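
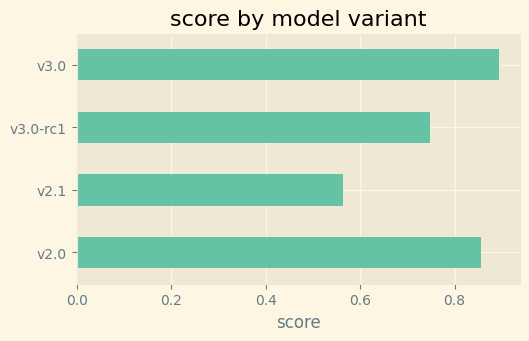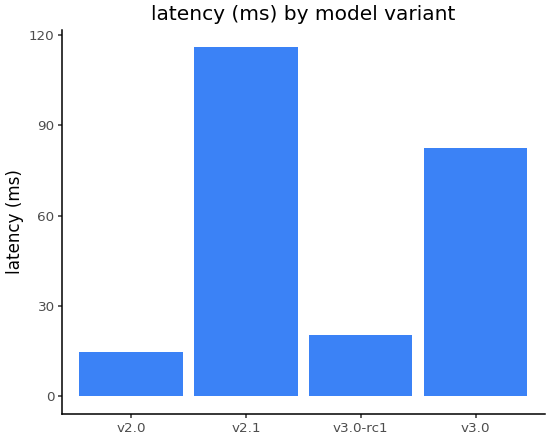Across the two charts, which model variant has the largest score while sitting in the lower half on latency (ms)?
v2.0

Chart 2 median latency (ms) ≈ 60; below-median model variants: v2.0, v3.0-rc1. Among those, v2.0 has the highest score (≈ 0.9).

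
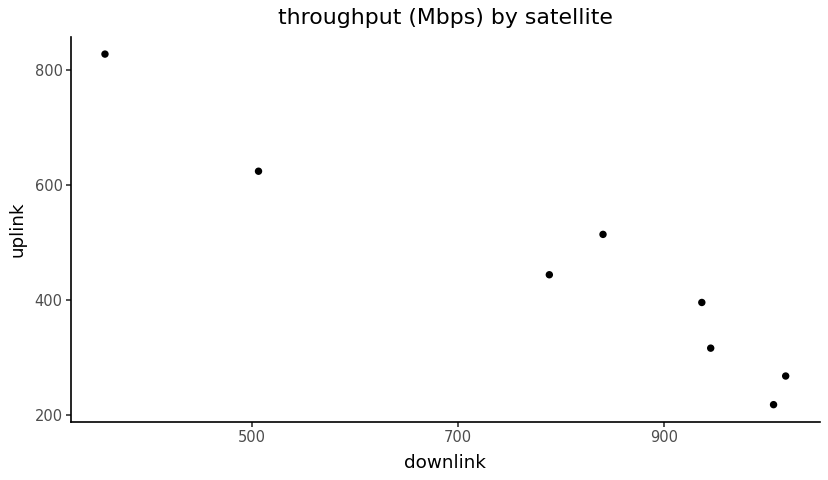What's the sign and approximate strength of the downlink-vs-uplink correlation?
Points are negatively correlated; strong (|r| ≈ 1.0).

negative, strong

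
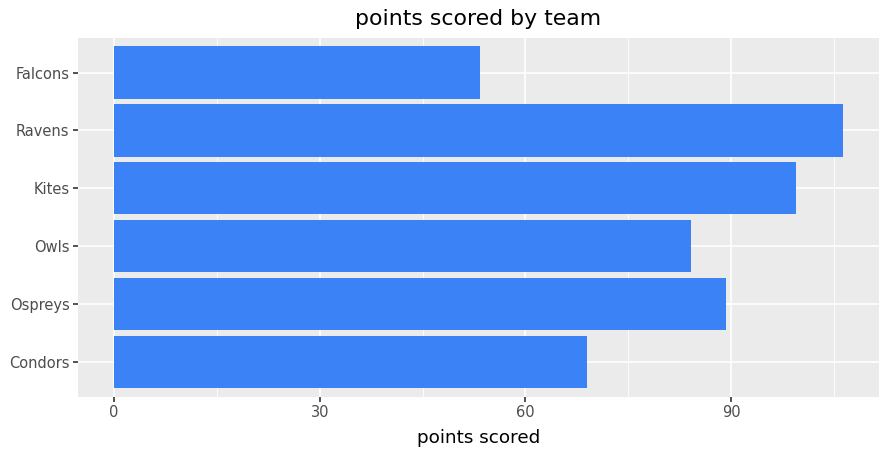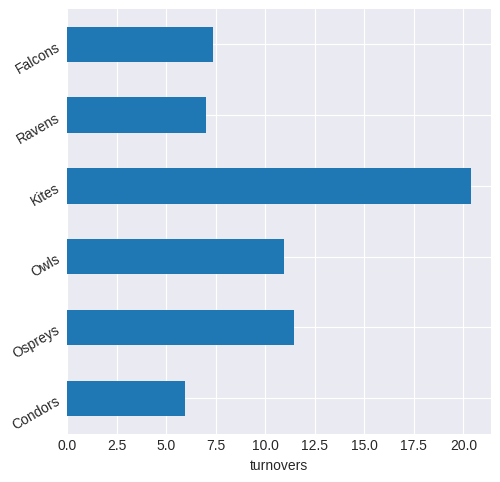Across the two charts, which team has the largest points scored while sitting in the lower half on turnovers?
Chart 2 median turnovers ≈ 10; below-median teams: Condors, Ravens, Falcons. Among those, Ravens has the highest points scored (≈ 110).

Ravens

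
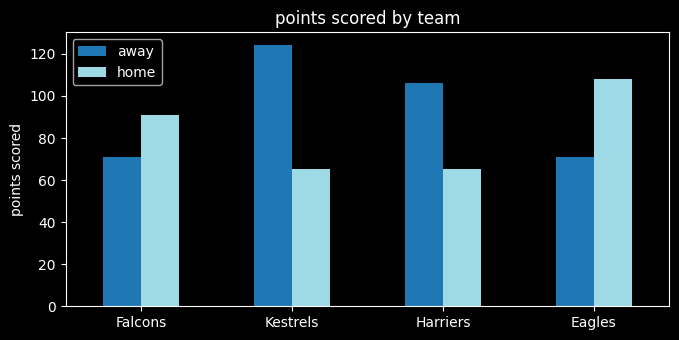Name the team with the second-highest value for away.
Top 3 for away: Kestrels ≈ 120, Harriers ≈ 100, Eagles ≈ 80.

Harriers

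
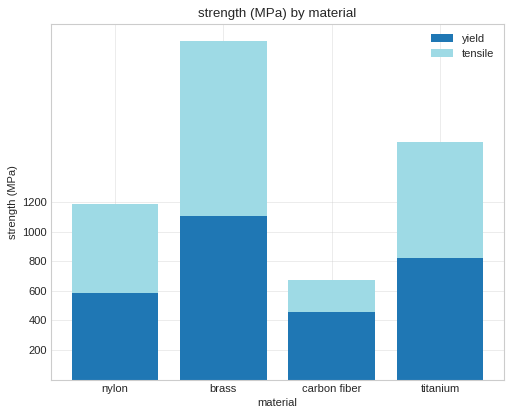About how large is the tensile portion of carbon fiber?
≈ 200

tensile top ≈ 600, bottom ≈ 400; segment ≈ 200.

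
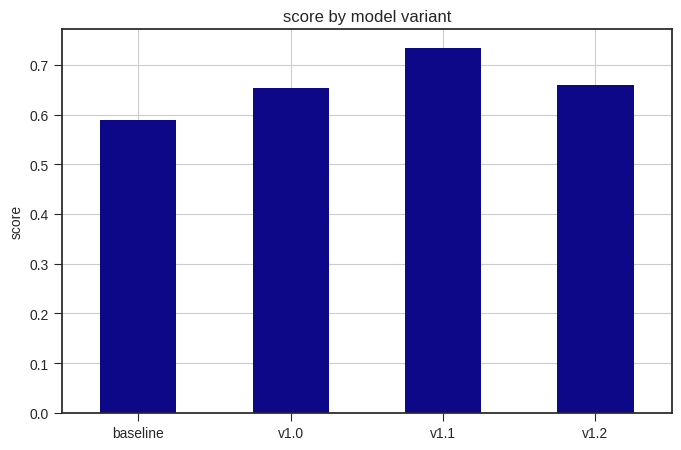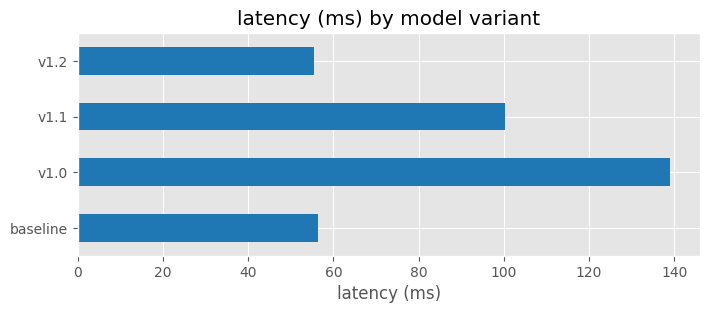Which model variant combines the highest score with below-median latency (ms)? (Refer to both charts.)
Chart 2 median latency (ms) ≈ 80; below-median model variants: baseline, v1.2. Among those, v1.2 has the highest score (≈ 0.7).

v1.2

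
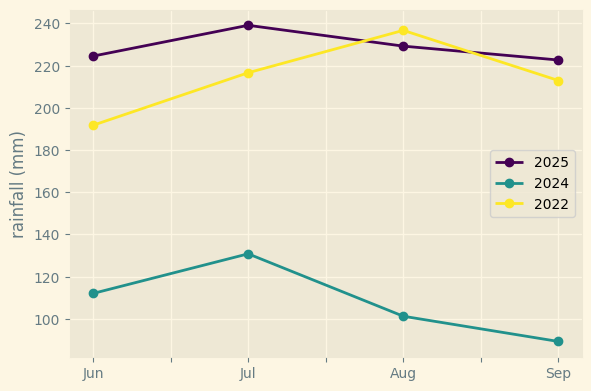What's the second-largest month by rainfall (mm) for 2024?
Jun

Top 3 for 2024: Jul ≈ 140, Jun ≈ 120, Aug ≈ 100.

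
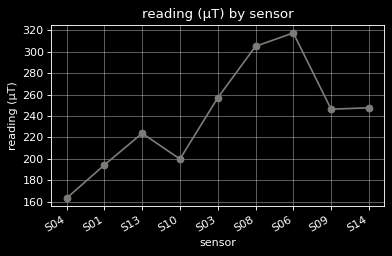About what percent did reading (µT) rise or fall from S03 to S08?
S03 ≈ 260, S08 ≈ 300; (300 − 260) / 260 ≈ +15.4%.

≈ +15.4%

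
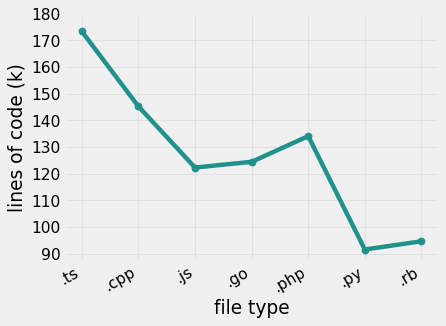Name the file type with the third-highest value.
Top 4: .ts ≈ 170, .cpp ≈ 150, .php ≈ 130, .go ≈ 120.

.php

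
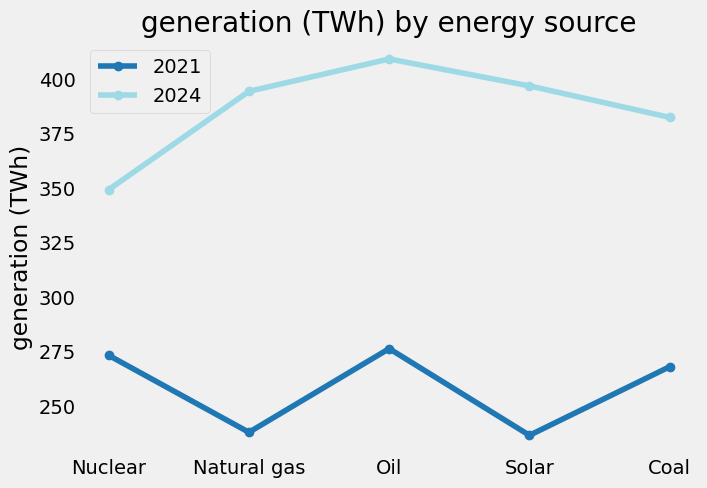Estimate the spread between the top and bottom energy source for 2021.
≈ 40

Max Oil ≈ 280, min Solar ≈ 240; range ≈ 40.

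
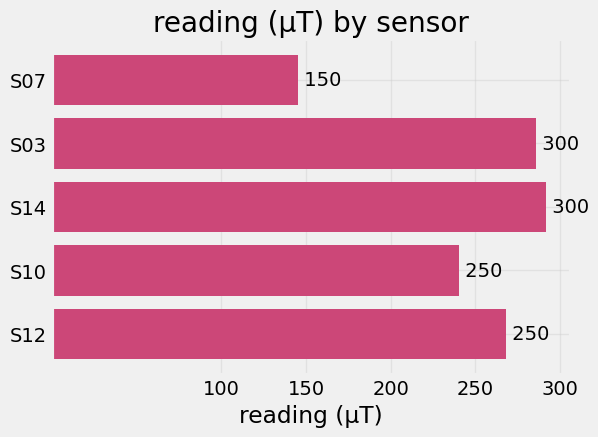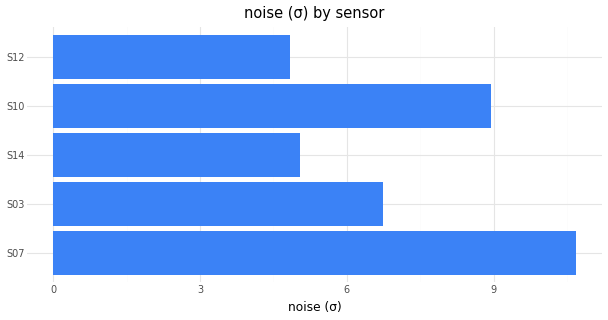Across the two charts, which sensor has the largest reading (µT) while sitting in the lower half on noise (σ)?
Chart 2 median noise (σ) ≈ 7; below-median sensors: S14, S12. Among those, S14 has the highest reading (µT) (≈ 300).

S14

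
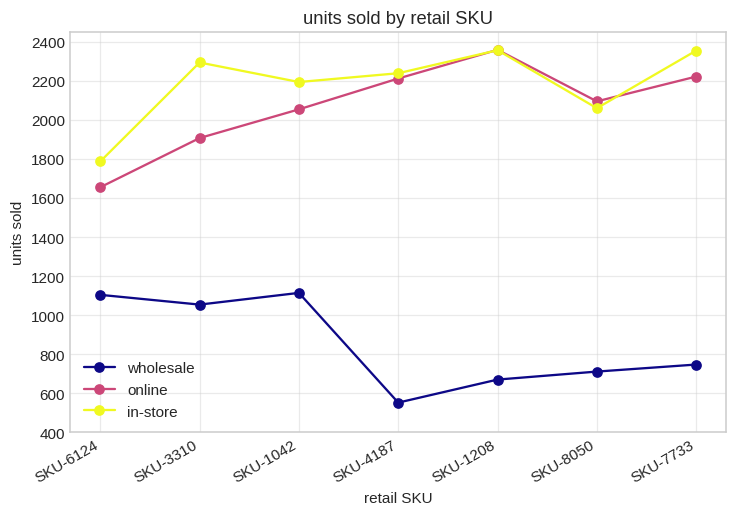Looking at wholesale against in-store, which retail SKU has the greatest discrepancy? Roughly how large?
SKU-1208: wholesale ≈ 600, in-store ≈ 2400 → gap ≈ 1800. Next-largest (SKU-4187) is only ≈ 1600.

SKU-1208, ≈ 1800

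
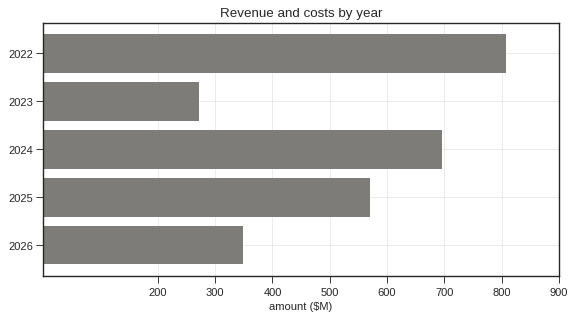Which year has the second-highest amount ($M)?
2024

Top 3: 2022 ≈ 800, 2024 ≈ 700, 2025 ≈ 600.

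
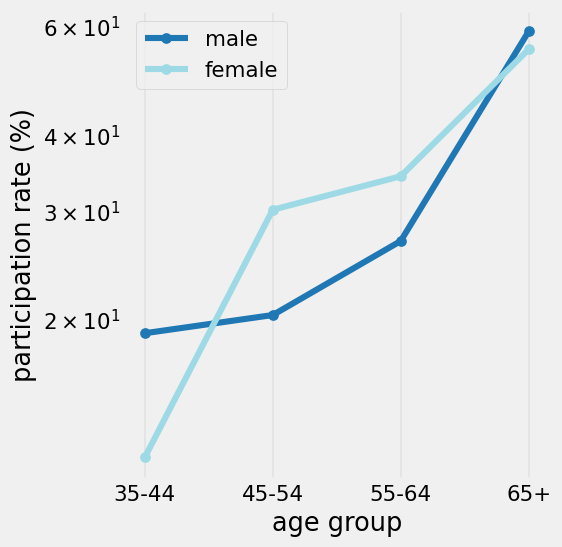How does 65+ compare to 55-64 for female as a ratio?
65+ ≈ 55, 55-64 ≈ 35; 55/35 ≈ 1.57.

≈ 1.57×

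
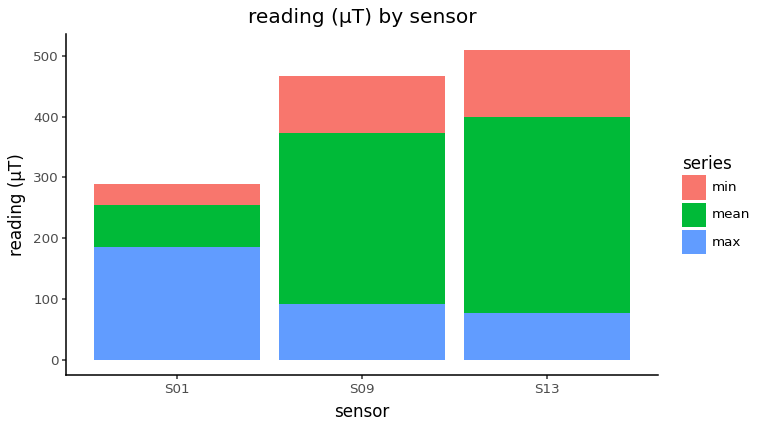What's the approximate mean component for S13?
mean top ≈ 400, bottom ≈ 100; segment ≈ 300.

≈ 300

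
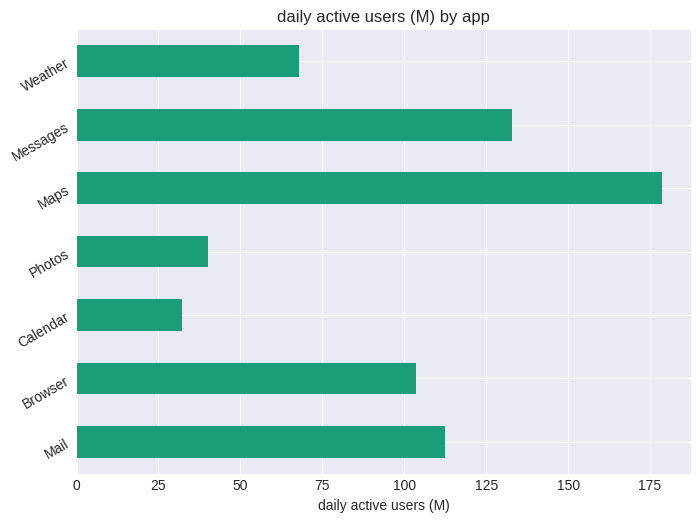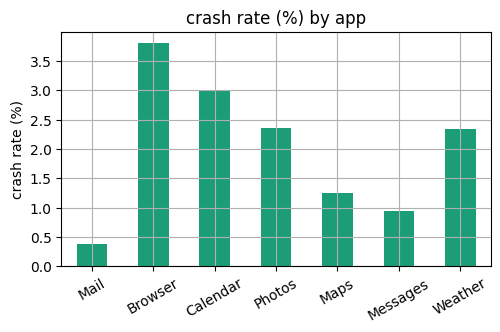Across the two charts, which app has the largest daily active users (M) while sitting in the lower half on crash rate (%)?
Chart 2 median crash rate (%) ≈ 2.5; below-median apps: Mail, Maps, Messages. Among those, Maps has the highest daily active users (M) (≈ 180).

Maps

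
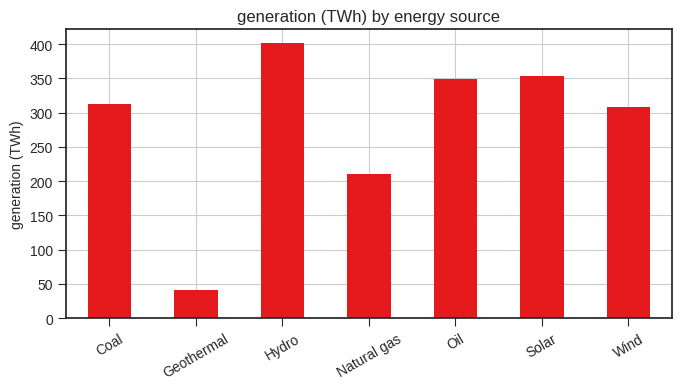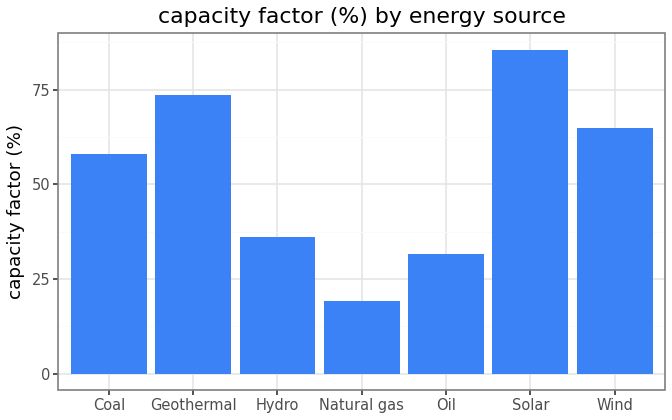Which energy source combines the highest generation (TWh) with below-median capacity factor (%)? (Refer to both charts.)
Hydro

Chart 2 median capacity factor (%) ≈ 60; below-median energy sources: Hydro, Natural gas, Oil. Among those, Hydro has the highest generation (TWh) (≈ 400).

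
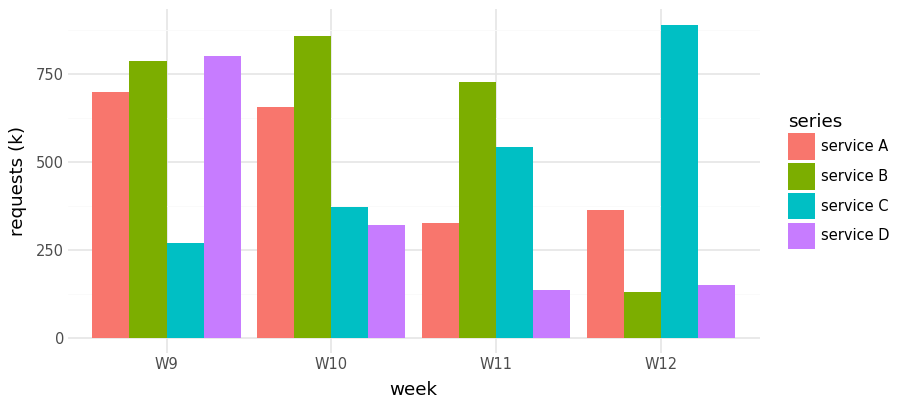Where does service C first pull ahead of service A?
W10: service C ≈ 400 vs service A ≈ 700 (not yet); W11: service C ≈ 500 vs service A ≈ 300 (first crossover).

W11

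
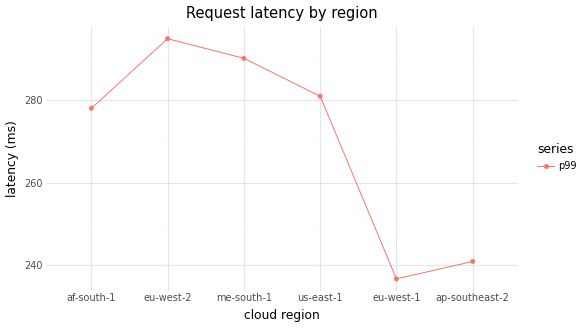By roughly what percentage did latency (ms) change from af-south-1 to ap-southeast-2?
≈ -14.3%

af-south-1 ≈ 280, ap-southeast-2 ≈ 240; (240 − 280) / 280 ≈ -14.3%.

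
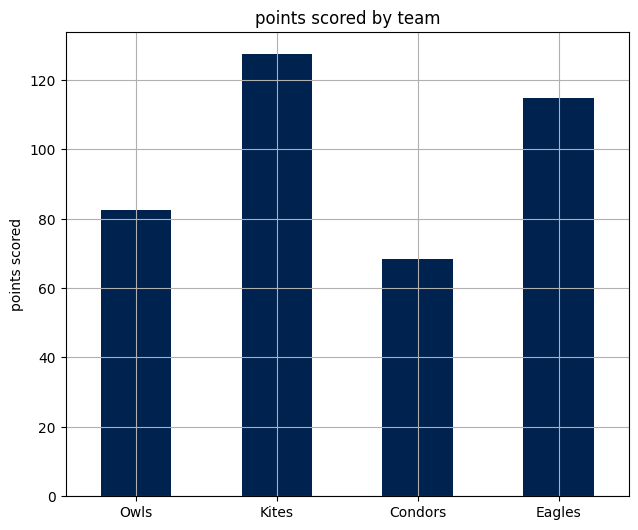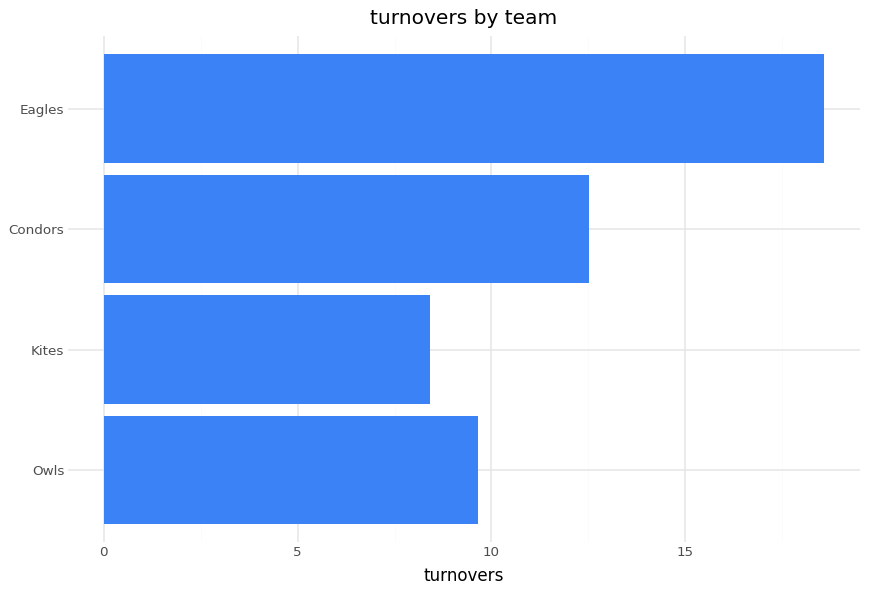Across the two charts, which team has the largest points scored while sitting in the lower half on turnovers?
Chart 2 median turnovers ≈ 12; below-median teams: Owls, Kites. Among those, Kites has the highest points scored (≈ 120).

Kites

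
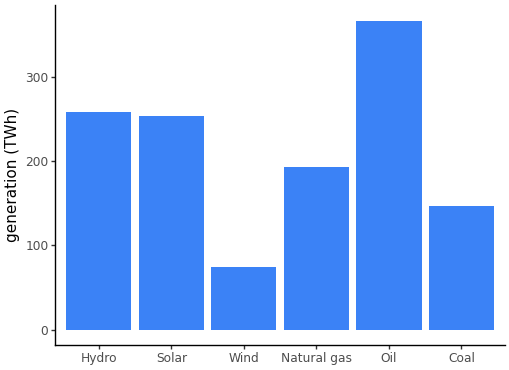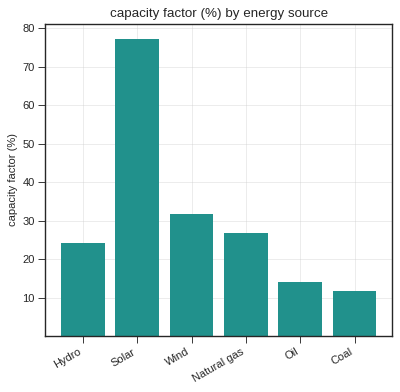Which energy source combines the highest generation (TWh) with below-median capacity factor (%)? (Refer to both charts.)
Oil

Chart 2 median capacity factor (%) ≈ 30; below-median energy sources: Hydro, Oil, Coal. Among those, Oil has the highest generation (TWh) (≈ 350).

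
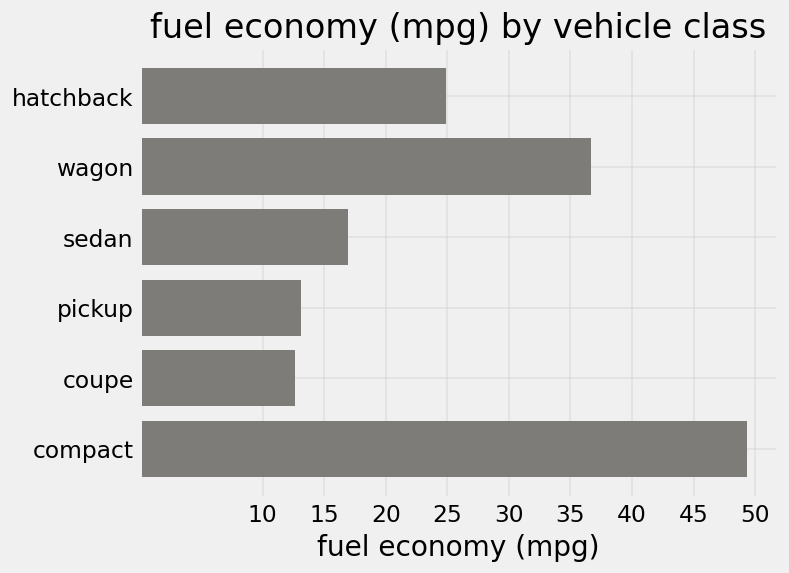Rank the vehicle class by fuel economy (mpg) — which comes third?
Top 4: compact ≈ 50, wagon ≈ 35, hatchback ≈ 25, sedan ≈ 15.

hatchback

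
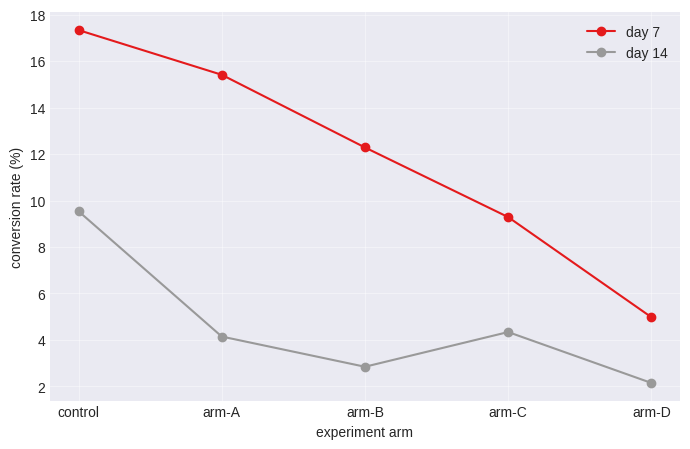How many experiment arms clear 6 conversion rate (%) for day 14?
1

Above 6: control.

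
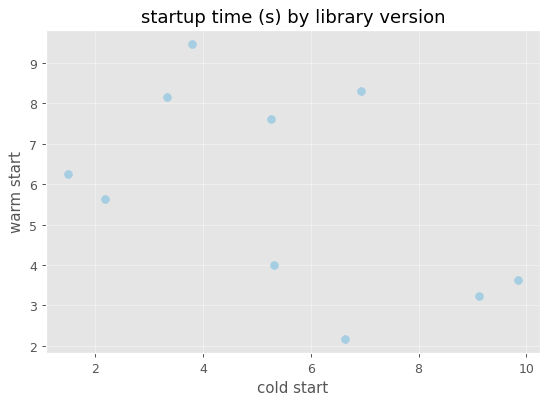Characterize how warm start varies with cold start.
negative, moderate

Points are negatively correlated; moderate (|r| ≈ 0.5).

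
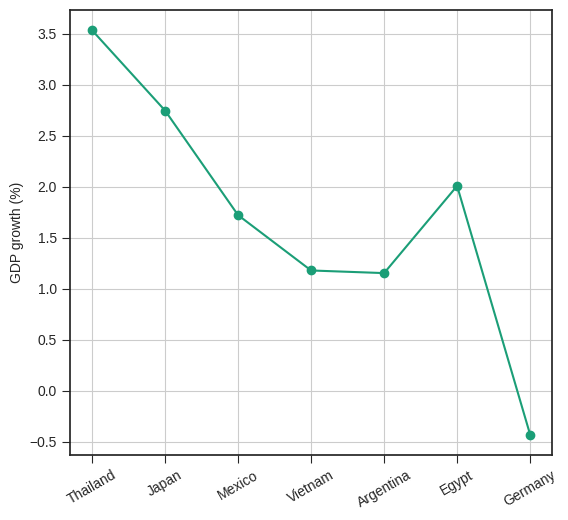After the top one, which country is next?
Top 3: Thailand ≈ 3.5, Japan ≈ 2.5, Egypt ≈ 2.0.

Japan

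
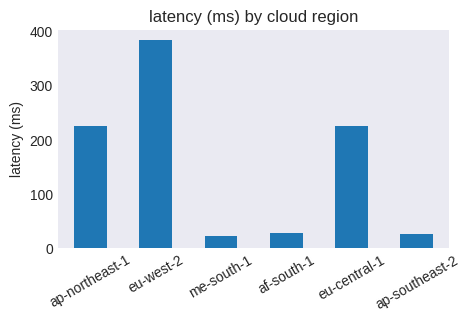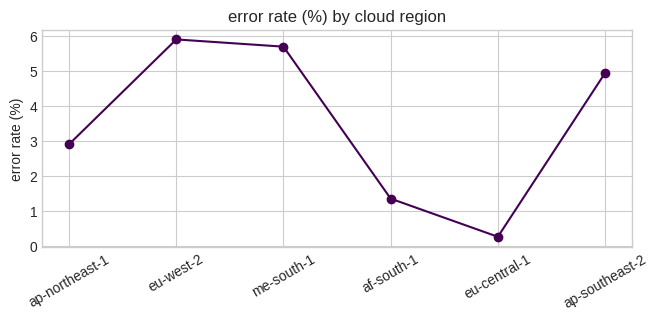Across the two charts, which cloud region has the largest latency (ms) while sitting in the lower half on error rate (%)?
eu-central-1

Chart 2 median error rate (%) ≈ 4; below-median cloud regions: ap-northeast-1, af-south-1, eu-central-1. Among those, eu-central-1 has the highest latency (ms) (≈ 250).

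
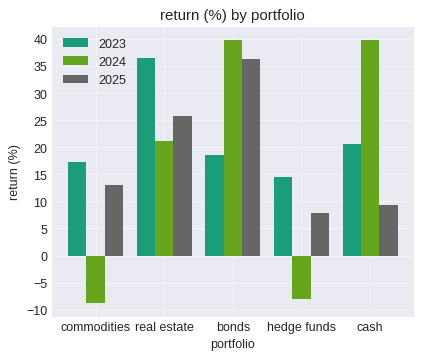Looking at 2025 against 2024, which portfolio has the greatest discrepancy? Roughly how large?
cash: 2025 ≈ 10, 2024 ≈ 40 → gap ≈ 30. Next-largest (commodities) is only ≈ 25.

cash, ≈ 30 %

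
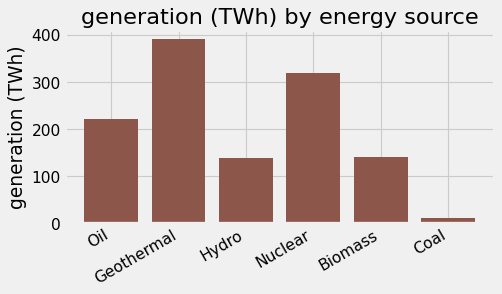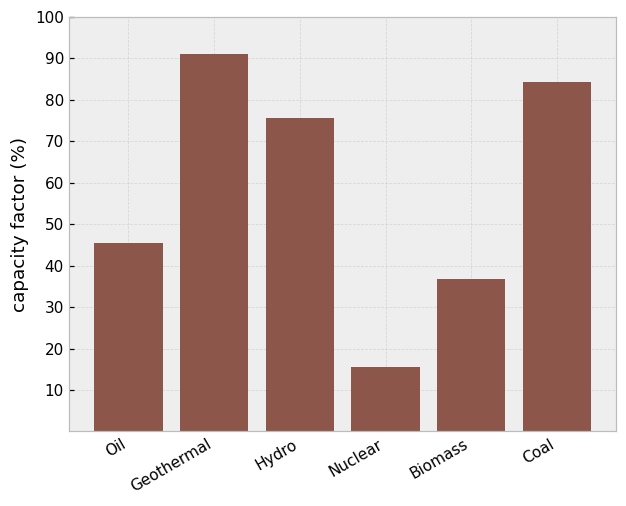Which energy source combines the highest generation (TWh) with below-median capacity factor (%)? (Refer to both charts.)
Nuclear

Chart 2 median capacity factor (%) ≈ 60; below-median energy sources: Oil, Nuclear, Biomass. Among those, Nuclear has the highest generation (TWh) (≈ 300).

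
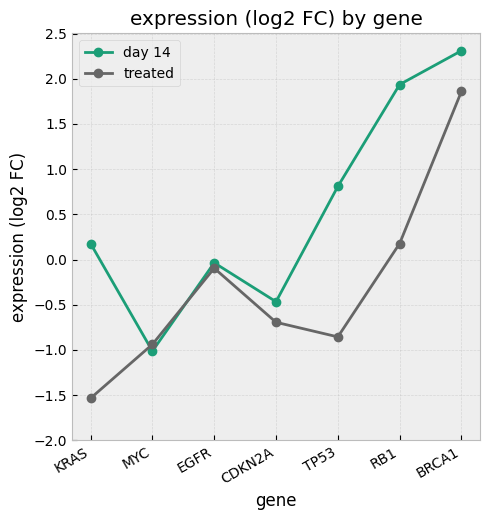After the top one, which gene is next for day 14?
Top 3 for day 14: BRCA1 ≈ 2.5, RB1 ≈ 2.0, TP53 ≈ 1.0.

RB1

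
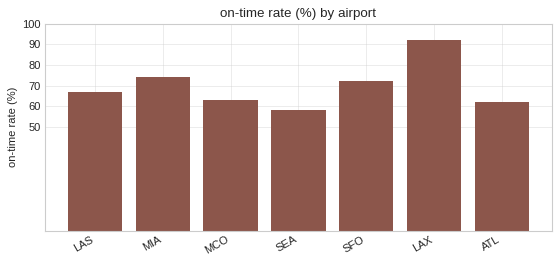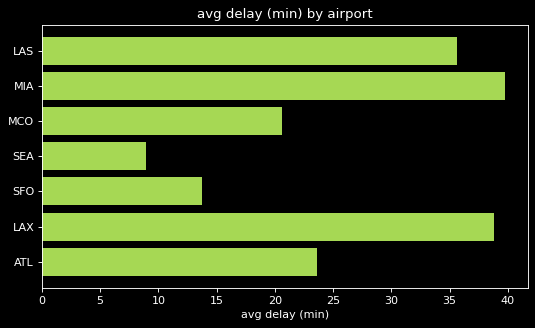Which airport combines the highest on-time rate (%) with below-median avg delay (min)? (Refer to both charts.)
SFO

Chart 2 median avg delay (min) ≈ 25; below-median airports: MCO, SEA, SFO. Among those, SFO has the highest on-time rate (%) (≈ 70).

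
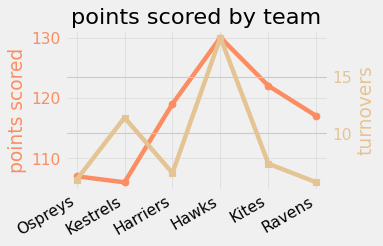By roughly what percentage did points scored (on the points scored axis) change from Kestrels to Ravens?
≈ +9.4%

Kestrels ≈ 106, Ravens ≈ 116; (116 − 106) / 106 ≈ +9.4%.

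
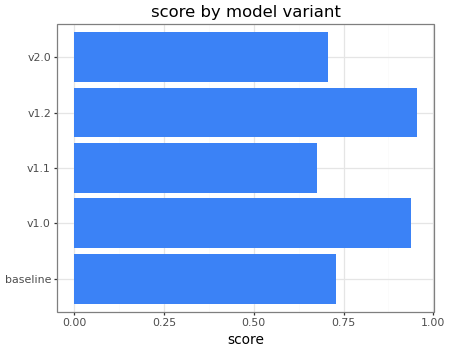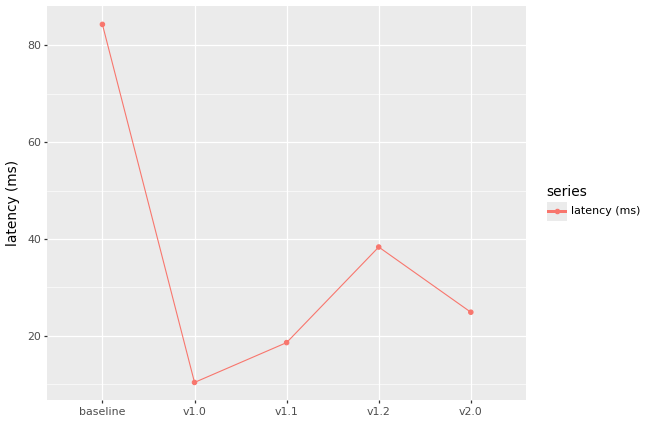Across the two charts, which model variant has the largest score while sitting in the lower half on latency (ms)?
Chart 2 median latency (ms) ≈ 20; below-median model variants: v1.0, v1.1. Among those, v1.0 has the highest score (≈ 0.9).

v1.0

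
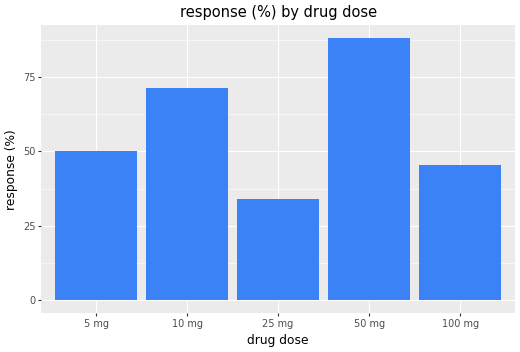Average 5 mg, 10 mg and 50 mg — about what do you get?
≈ 70

(50 + 70 + 90) / 3 ≈ 70.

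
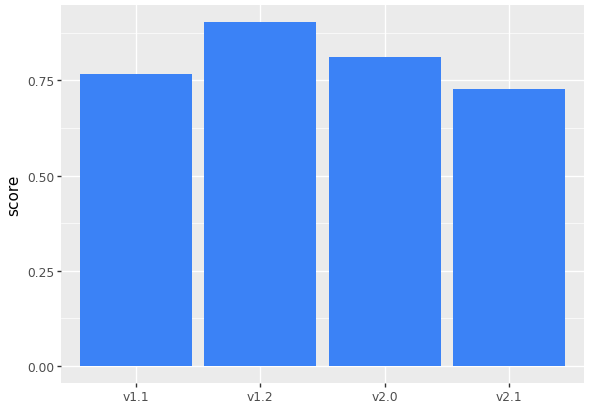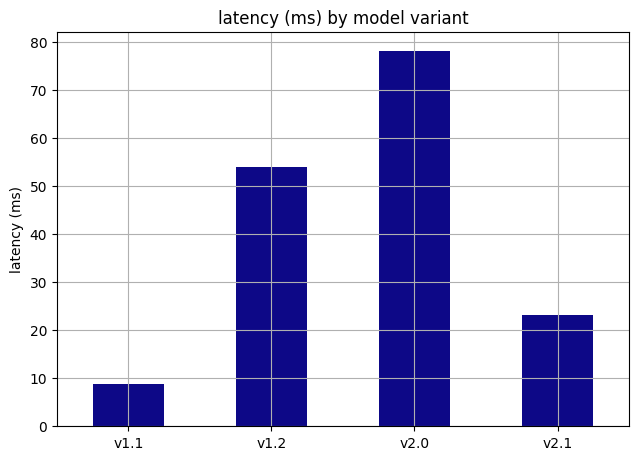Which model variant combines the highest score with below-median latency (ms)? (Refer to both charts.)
Chart 2 median latency (ms) ≈ 40; below-median model variants: v1.1, v2.1. Among those, v1.1 has the highest score (≈ 0.8).

v1.1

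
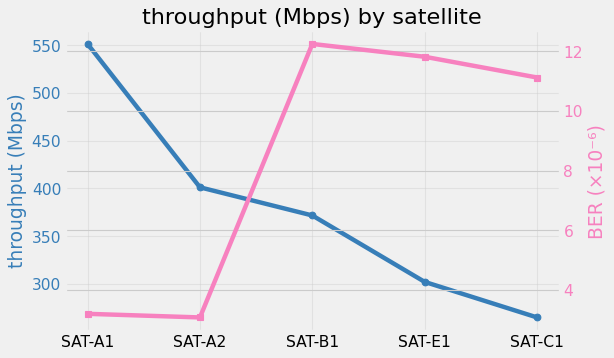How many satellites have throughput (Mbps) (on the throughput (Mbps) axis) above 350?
Above 350: SAT-A1, SAT-A2, SAT-B1.

3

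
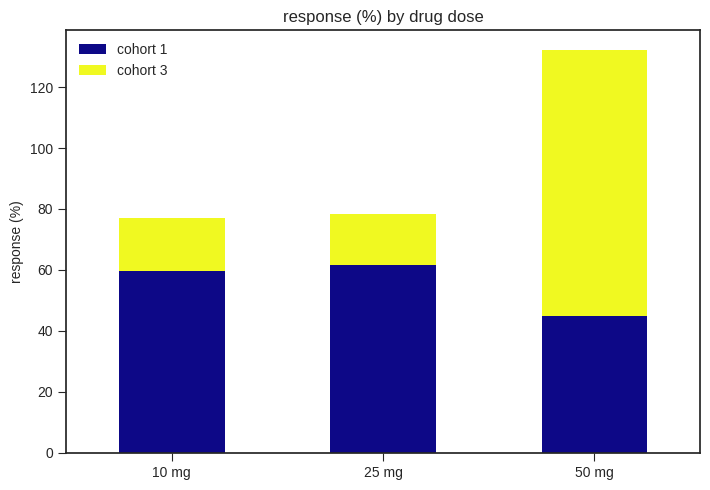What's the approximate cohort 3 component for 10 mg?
≈ 20

cohort 3 top ≈ 80, bottom ≈ 60; segment ≈ 20.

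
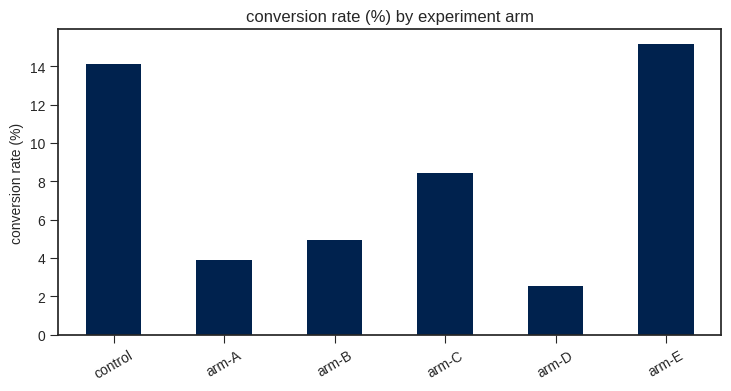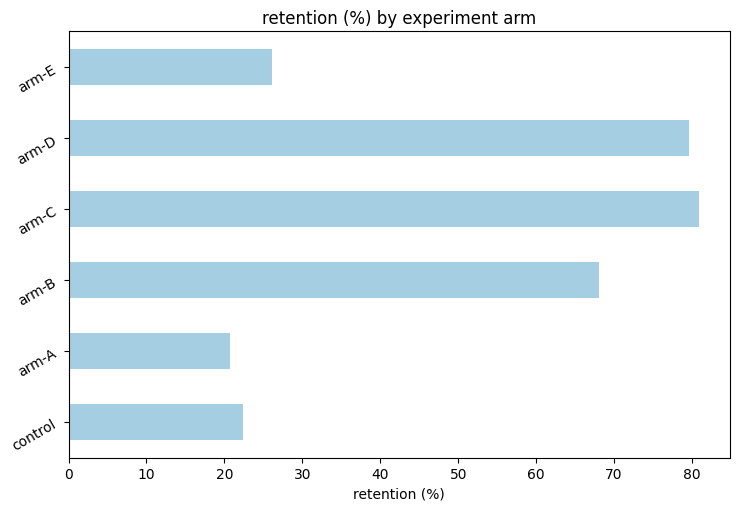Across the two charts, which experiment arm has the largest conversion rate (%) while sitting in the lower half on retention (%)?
Chart 2 median retention (%) ≈ 50; below-median experiment arms: control, arm-A, arm-E. Among those, arm-E has the highest conversion rate (%) (≈ 16).

arm-E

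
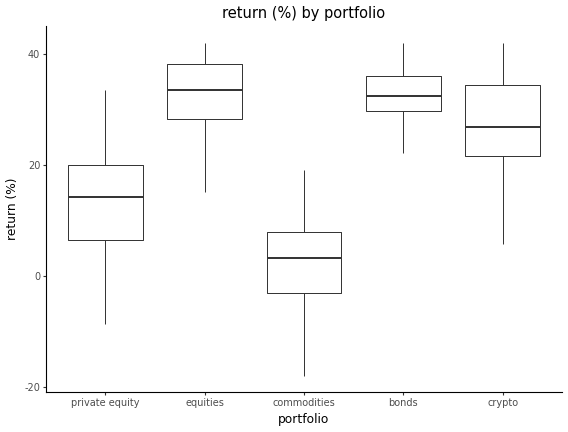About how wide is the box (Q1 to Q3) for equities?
Q3 ≈ 40, Q1 ≈ 30; IQR ≈ 10.

≈ 10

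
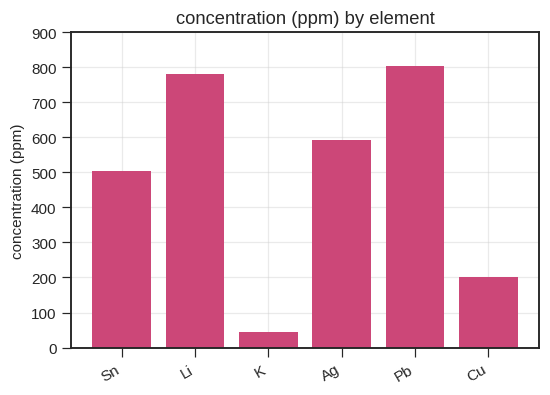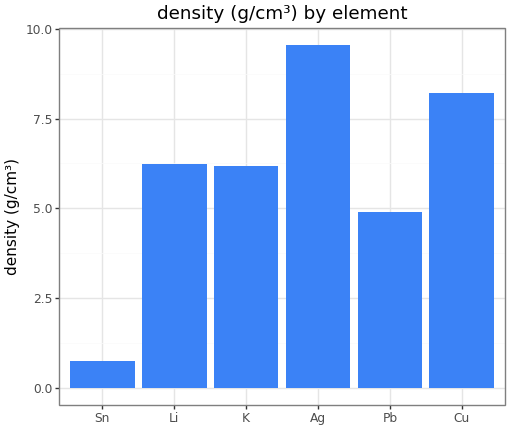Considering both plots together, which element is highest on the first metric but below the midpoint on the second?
Pb

Chart 2 median density (g/cm³) ≈ 6; below-median elements: Sn, K, Pb. Among those, Pb has the highest concentration (ppm) (≈ 800).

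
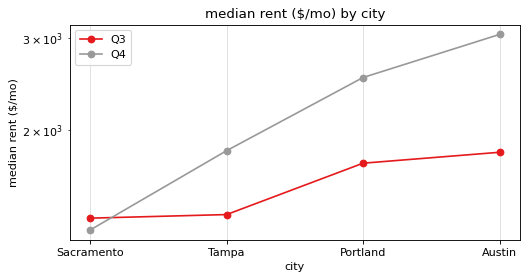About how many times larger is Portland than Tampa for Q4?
Portland ≈ 2600, Tampa ≈ 1800; 2600/1800 ≈ 1.44.

≈ 1.44×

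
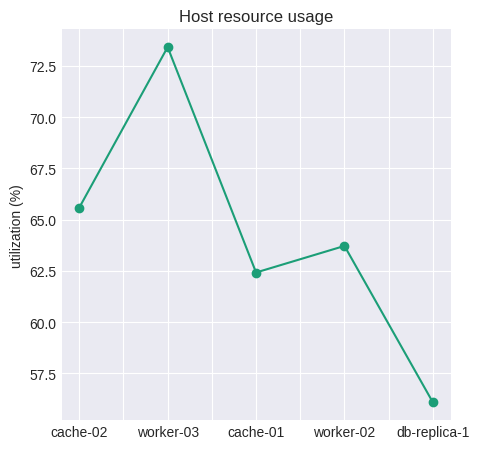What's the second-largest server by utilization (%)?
cache-02

Top 3: worker-03 ≈ 74, cache-02 ≈ 66, worker-02 ≈ 64.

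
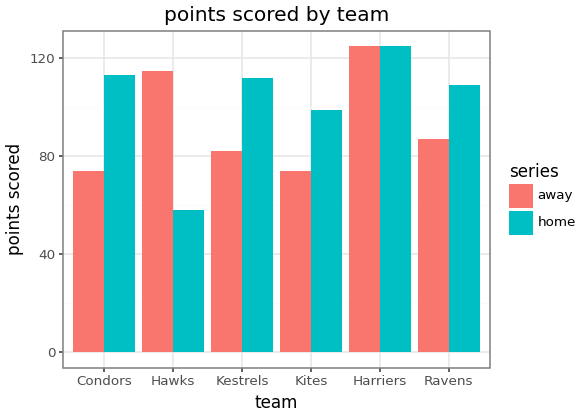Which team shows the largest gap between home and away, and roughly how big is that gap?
Hawks: home ≈ 60, away ≈ 120 → gap ≈ 60. Next-largest (Condors) is only ≈ 40.

Hawks, ≈ 60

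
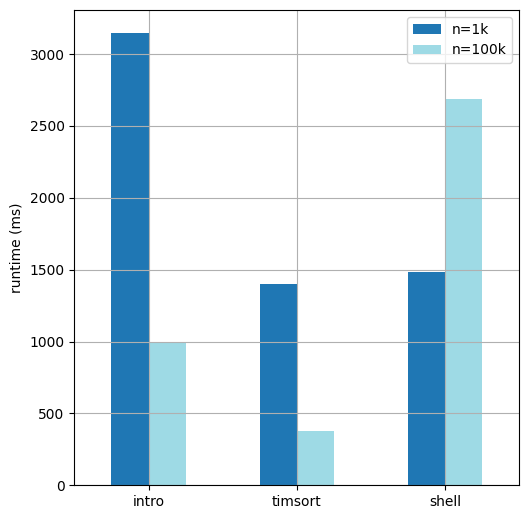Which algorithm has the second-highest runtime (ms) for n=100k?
intro

Top 3 for n=100k: shell ≈ 2500, intro ≈ 1000, timsort ≈ 500.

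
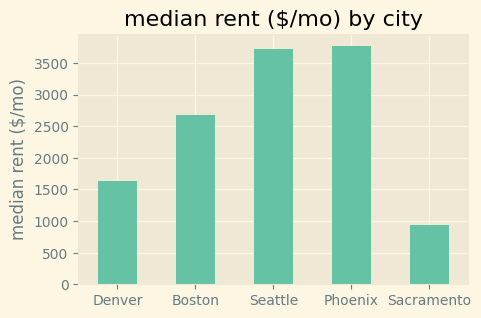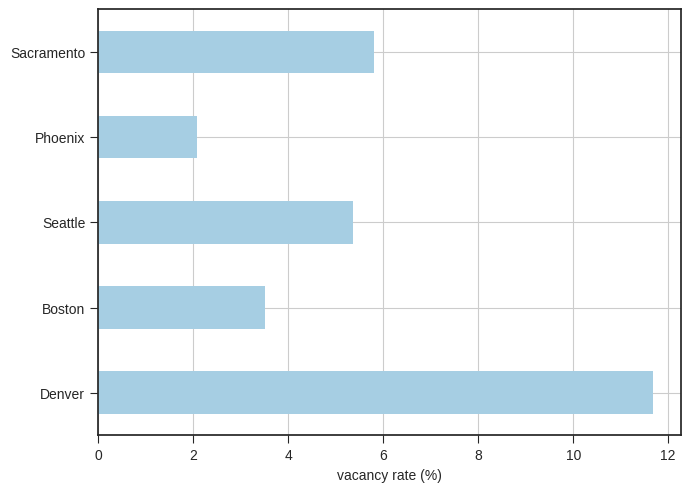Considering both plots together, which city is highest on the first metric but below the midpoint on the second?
Phoenix

Chart 2 median vacancy rate (%) ≈ 6; below-median cities: Boston, Phoenix. Among those, Phoenix has the highest median rent ($/mo) (≈ 4000).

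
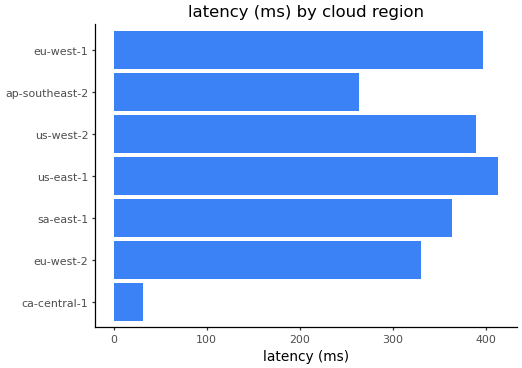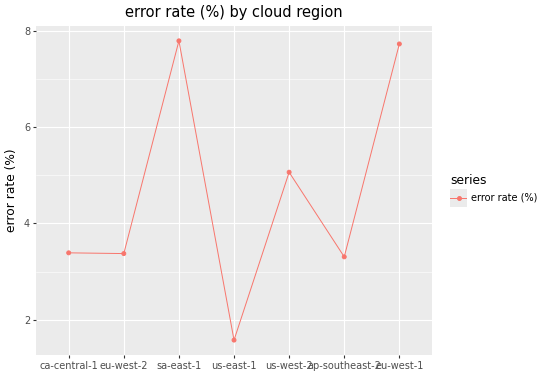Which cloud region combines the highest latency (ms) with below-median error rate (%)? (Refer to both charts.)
Chart 2 median error rate (%) ≈ 3; below-median cloud regions: eu-west-2, us-east-1, ap-southeast-2. Among those, us-east-1 has the highest latency (ms) (≈ 400).

us-east-1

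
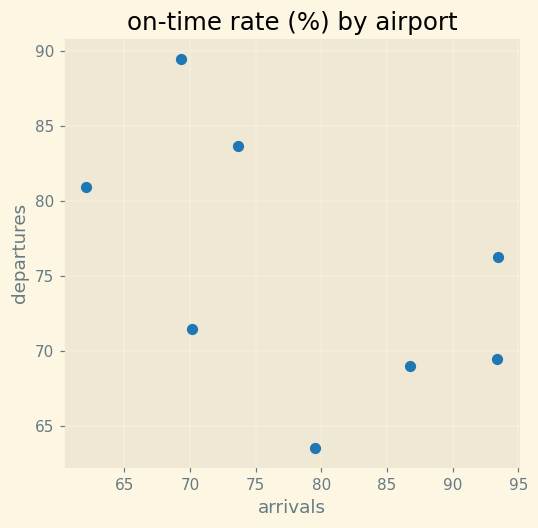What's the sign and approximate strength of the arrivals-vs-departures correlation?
negative, moderate

Points are negatively correlated; moderate (|r| ≈ 0.5).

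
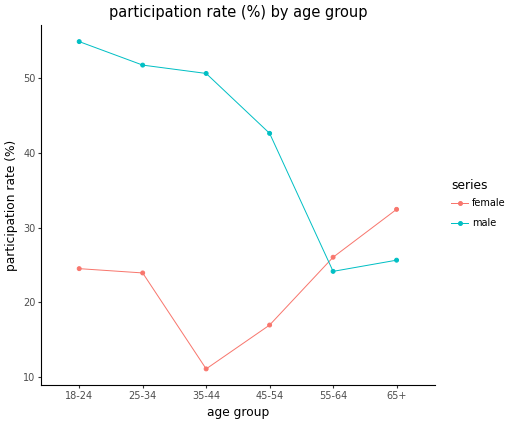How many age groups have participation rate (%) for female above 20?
Above 20: 18-24, 25-34, 55-64, 65+.

4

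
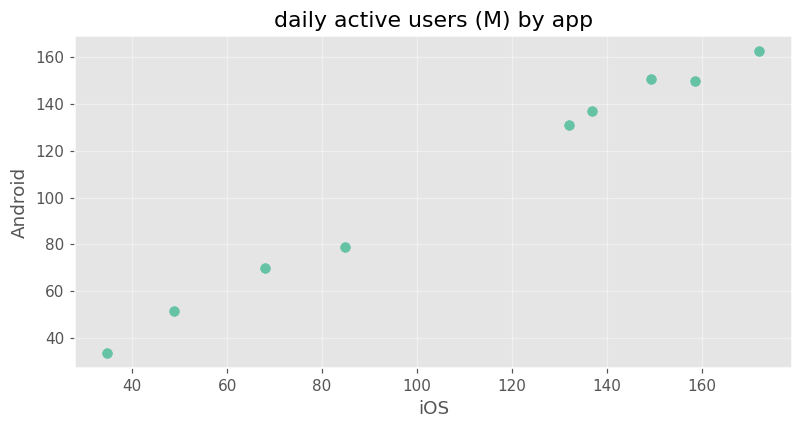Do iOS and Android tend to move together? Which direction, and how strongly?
positive, strong

Points are positively correlated; strong (|r| ≈ 1.0).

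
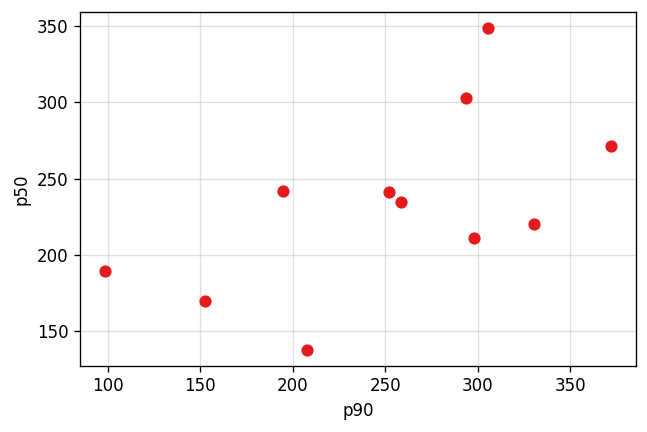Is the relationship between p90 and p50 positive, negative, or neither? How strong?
positive, moderate

Points are positively correlated; moderate (|r| ≈ 0.6).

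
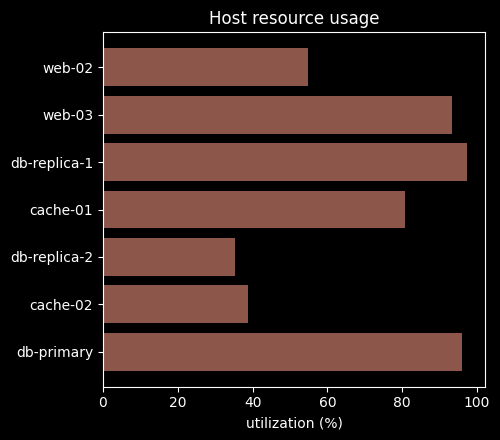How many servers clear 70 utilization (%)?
Above 70: web-03, db-replica-1, cache-01, db-primary.

4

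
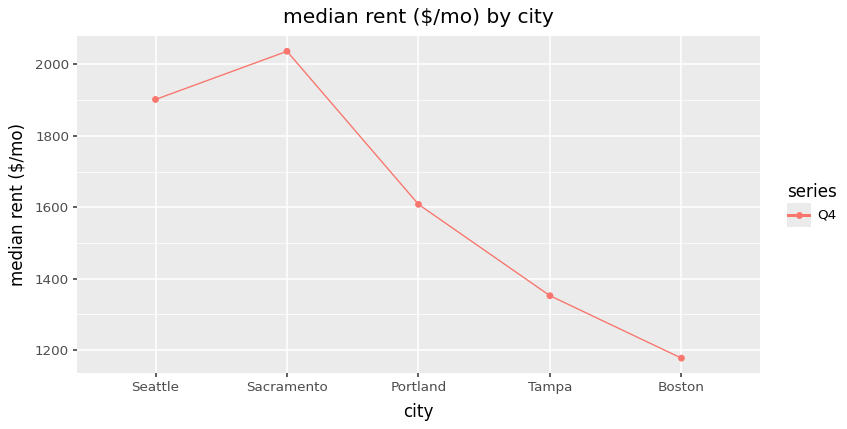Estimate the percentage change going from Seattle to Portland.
≈ -15.8%

Seattle ≈ 1900, Portland ≈ 1600; (1600 − 1900) / 1900 ≈ -15.8%.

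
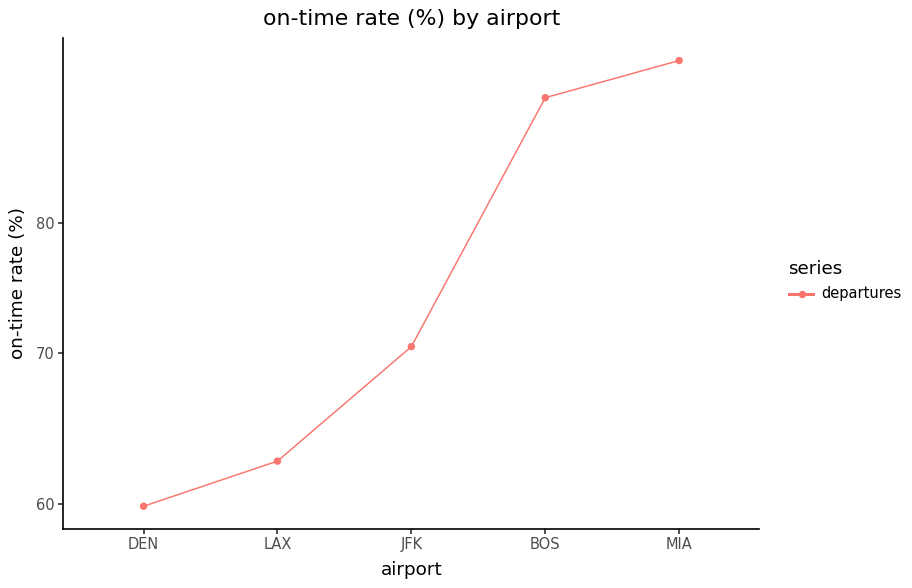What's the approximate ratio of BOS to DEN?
≈ 1.5×

BOS ≈ 90, DEN ≈ 60; 90/60 ≈ 1.5.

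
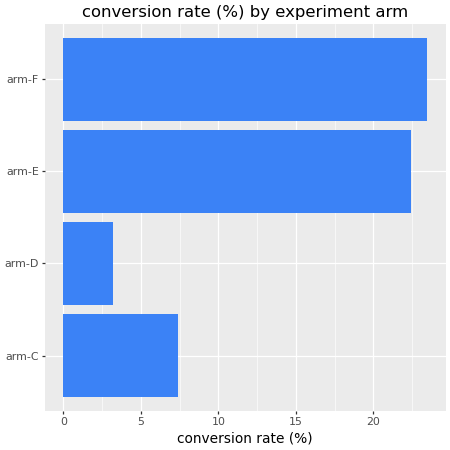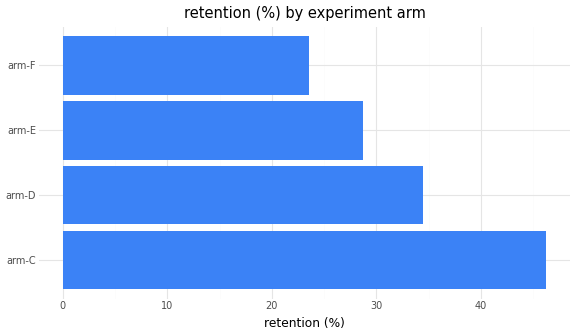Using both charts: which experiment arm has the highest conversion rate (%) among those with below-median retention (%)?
Chart 2 median retention (%) ≈ 30; below-median experiment arms: arm-E, arm-F. Among those, arm-F has the highest conversion rate (%) (≈ 25).

arm-F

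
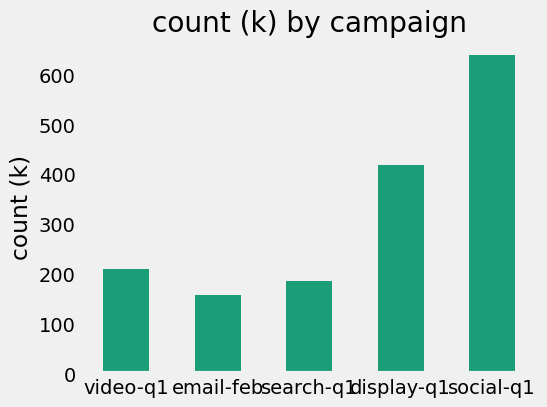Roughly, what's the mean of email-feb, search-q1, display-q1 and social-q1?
≈ 350

(200 + 200 + 400 + 600) / 4 ≈ 350.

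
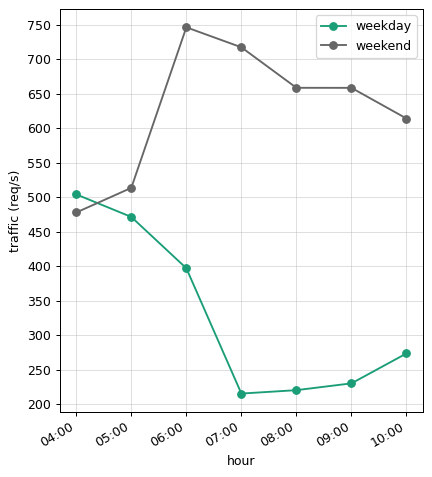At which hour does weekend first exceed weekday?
05:00

04:00: weekend ≈ 500 vs weekday ≈ 500 (not yet); 05:00: weekend ≈ 500 vs weekday ≈ 450 (first crossover).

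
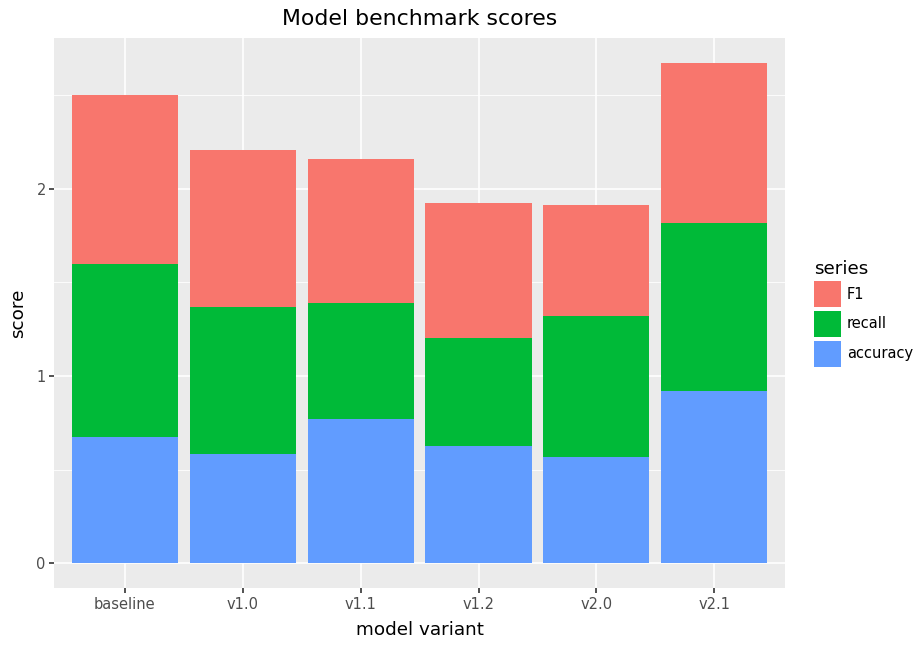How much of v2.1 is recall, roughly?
≈ 1.0

recall top ≈ 2.0, bottom ≈ 1.0; segment ≈ 1.0.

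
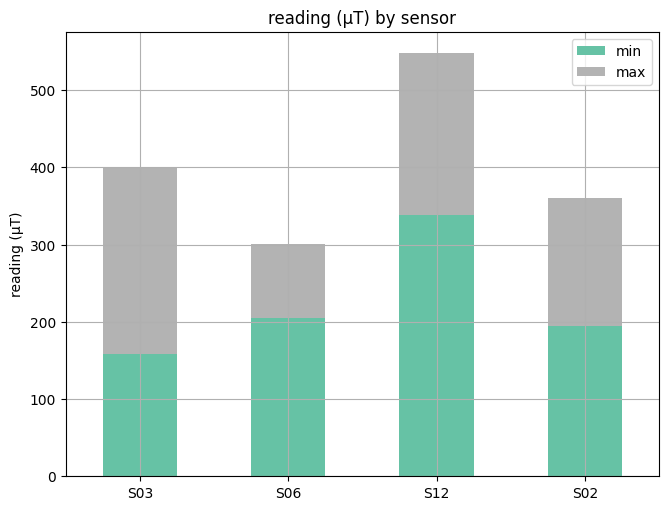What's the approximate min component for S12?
min top ≈ 350, bottom ≈ 0; segment ≈ 350.

≈ 350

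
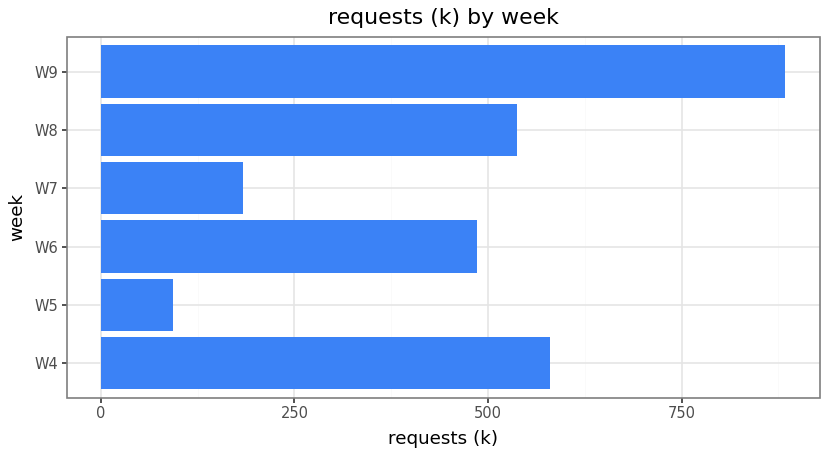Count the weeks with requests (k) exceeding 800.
Above 800: W9.

1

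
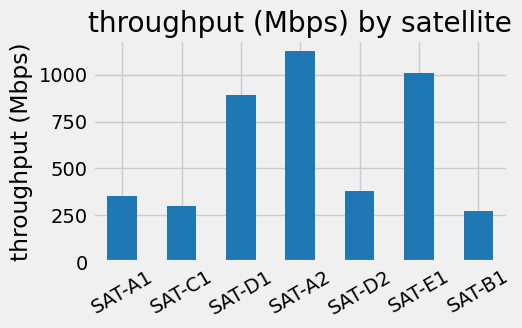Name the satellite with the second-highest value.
SAT-E1

Top 3: SAT-A2 ≈ 1100, SAT-E1 ≈ 1000, SAT-D1 ≈ 900.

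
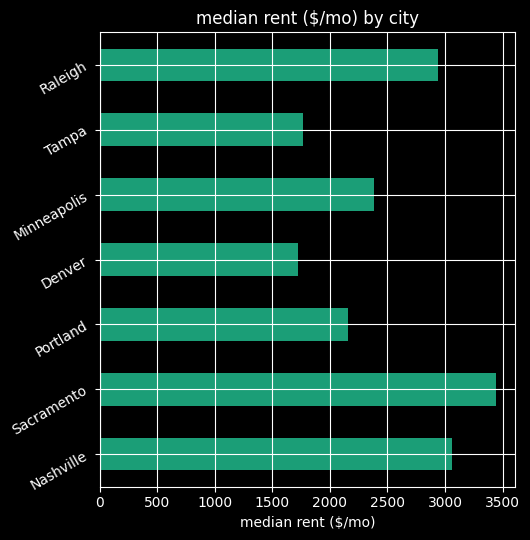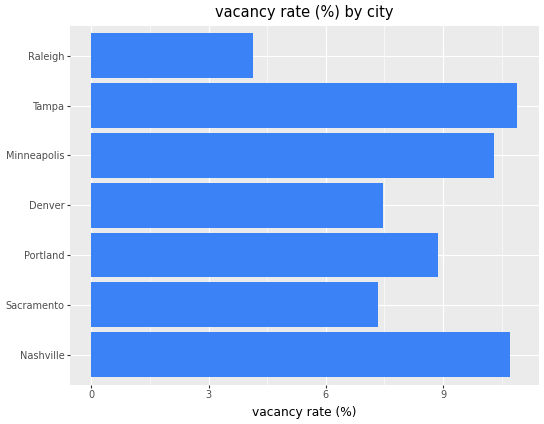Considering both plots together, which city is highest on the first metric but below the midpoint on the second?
Sacramento

Chart 2 median vacancy rate (%) ≈ 9; below-median cities: Sacramento, Denver, Raleigh. Among those, Sacramento has the highest median rent ($/mo) (≈ 3500).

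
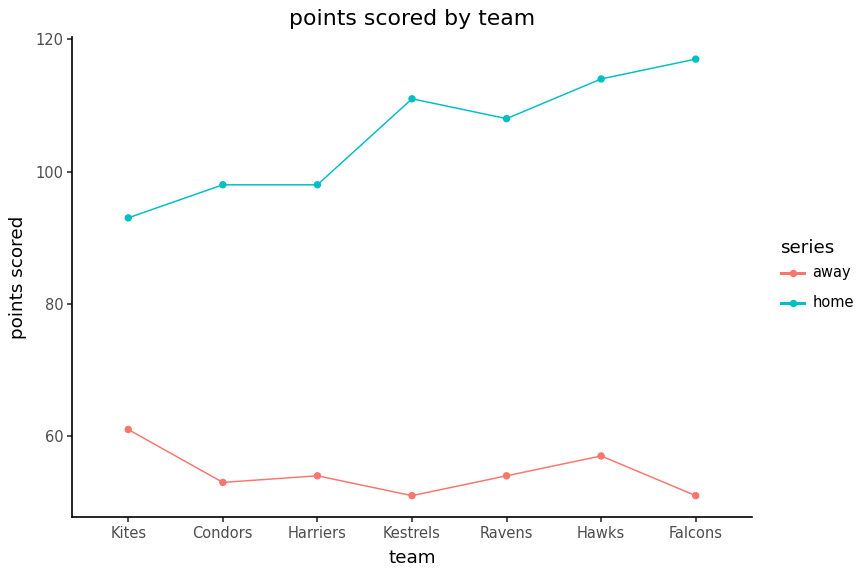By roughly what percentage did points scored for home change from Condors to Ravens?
Condors ≈ 100, Ravens ≈ 110; (110 − 100) / 100 ≈ +10%.

≈ +10%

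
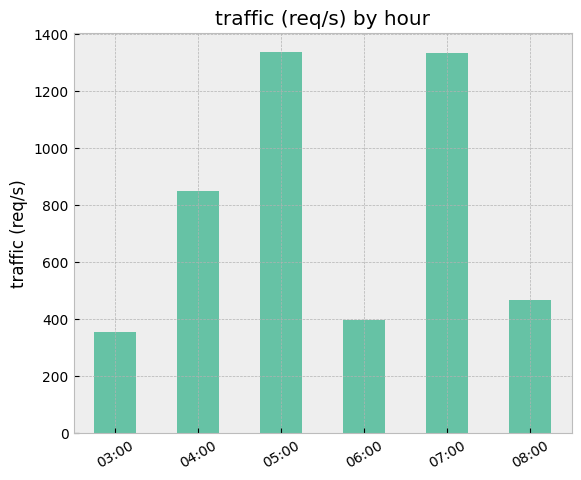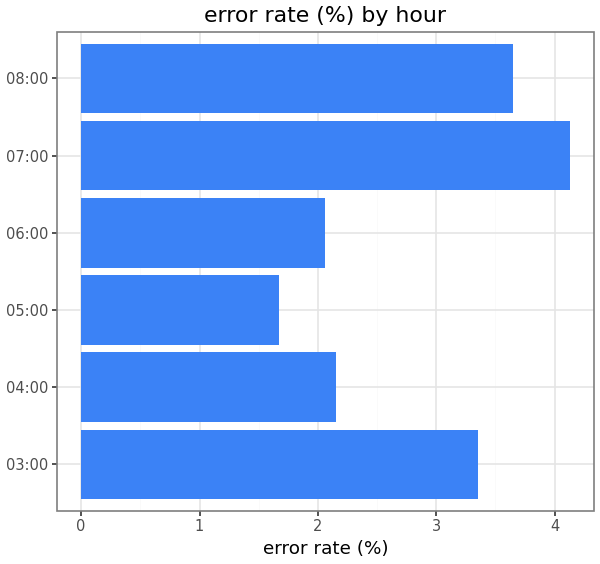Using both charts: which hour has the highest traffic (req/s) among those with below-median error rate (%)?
Chart 2 median error rate (%) ≈ 3; below-median hours: 04:00, 05:00, 06:00. Among those, 05:00 has the highest traffic (req/s) (≈ 1400).

05:00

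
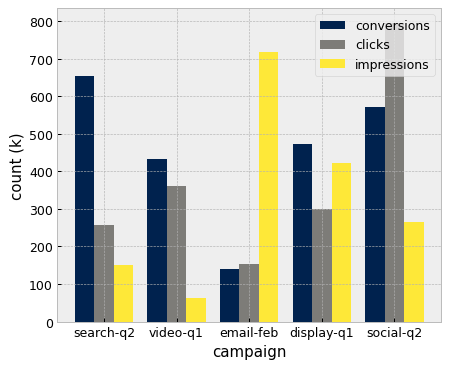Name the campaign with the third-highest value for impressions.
social-q2

Top 4 for impressions: email-feb ≈ 700, display-q1 ≈ 400, social-q2 ≈ 300, search-q2 ≈ 200.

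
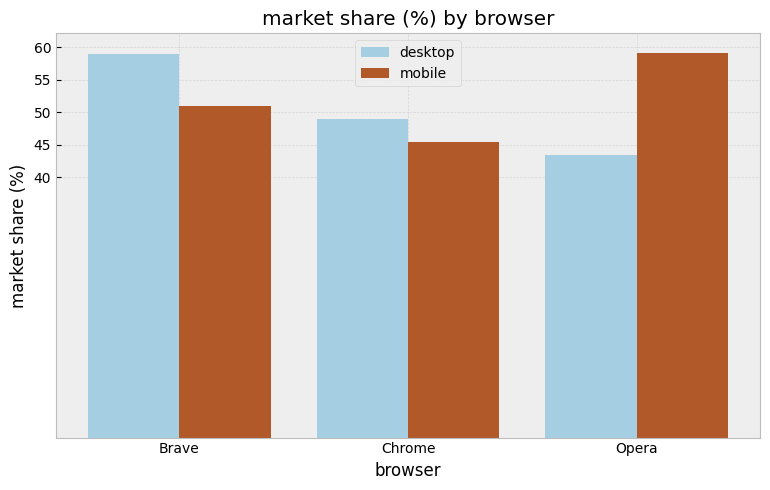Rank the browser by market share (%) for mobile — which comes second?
Top 3 for mobile: Opera ≈ 60, Brave ≈ 50, Chrome ≈ 45.

Brave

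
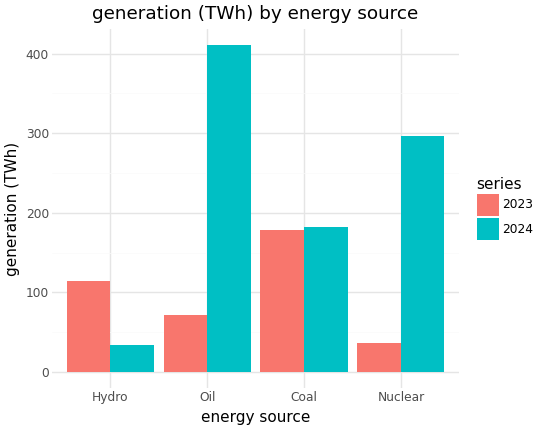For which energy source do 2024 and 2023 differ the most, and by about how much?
Oil: 2024 ≈ 400, 2023 ≈ 50 → gap ≈ 350. Next-largest (Nuclear) is only ≈ 250.

Oil, ≈ 350 TWh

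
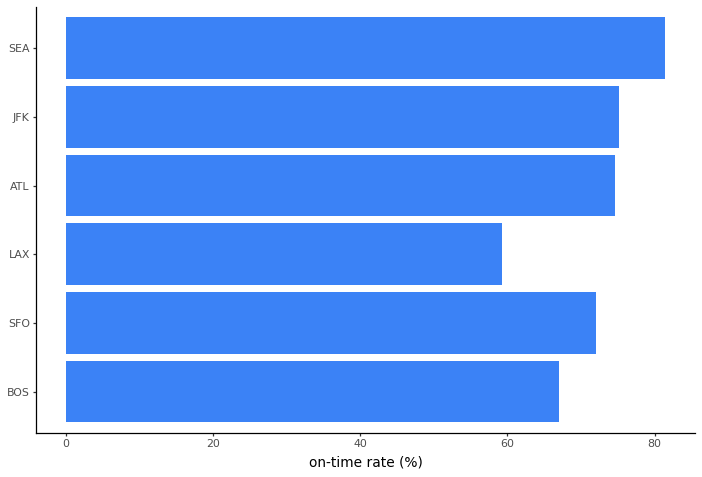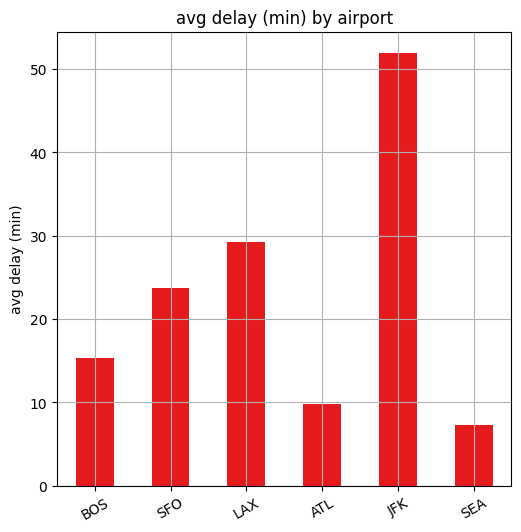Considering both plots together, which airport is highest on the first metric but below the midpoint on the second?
SEA

Chart 2 median avg delay (min) ≈ 20; below-median airports: BOS, ATL, SEA. Among those, SEA has the highest on-time rate (%) (≈ 80).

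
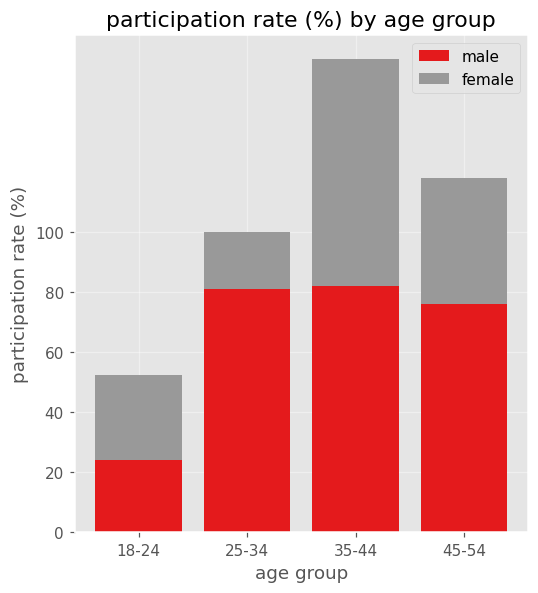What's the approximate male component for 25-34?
≈ 80

male top ≈ 80, bottom ≈ 0; segment ≈ 80.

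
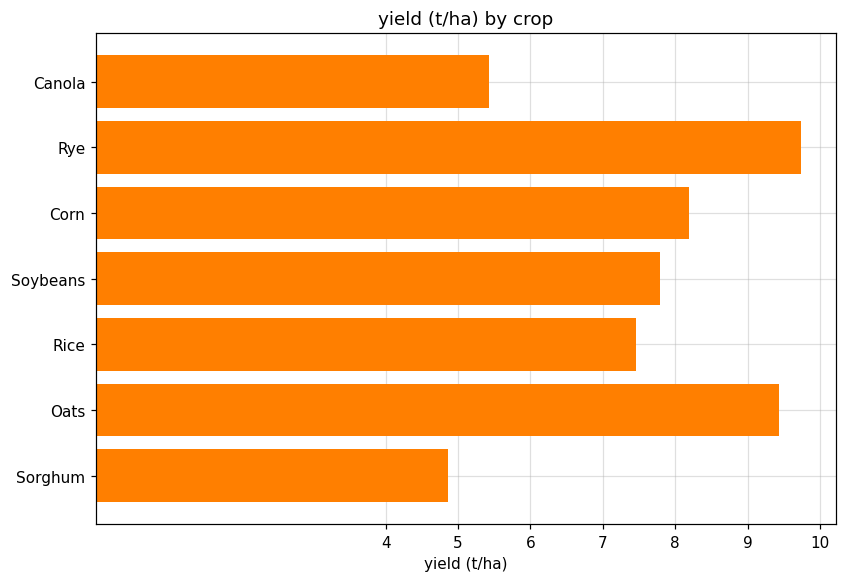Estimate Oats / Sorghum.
≈ 1.8×

Oats ≈ 9, Sorghum ≈ 5; 9/5 ≈ 1.8.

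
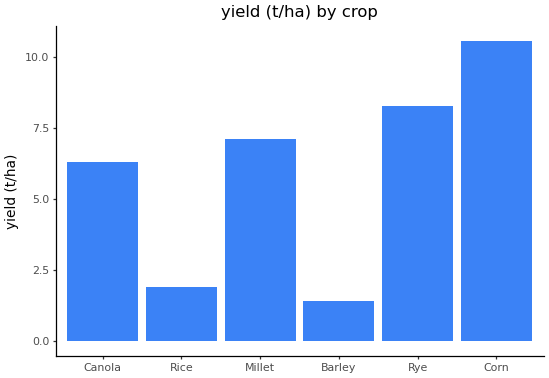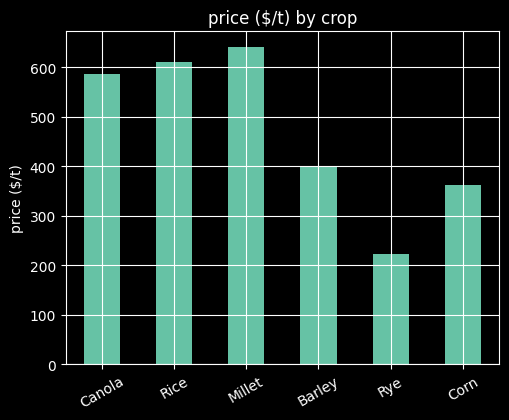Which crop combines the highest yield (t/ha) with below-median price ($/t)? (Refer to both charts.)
Chart 2 median price ($/t) ≈ 500; below-median crops: Barley, Rye, Corn. Among those, Corn has the highest yield (t/ha) (≈ 11).

Corn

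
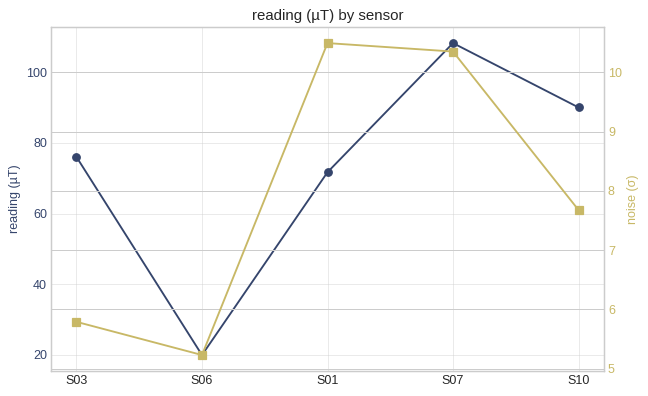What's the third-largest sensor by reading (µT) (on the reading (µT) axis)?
Top 4 (on the reading (µT) axis): S07 ≈ 110, S10 ≈ 90, S03 ≈ 80, S01 ≈ 70.

S03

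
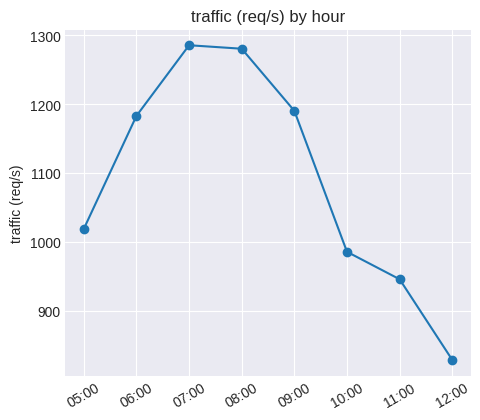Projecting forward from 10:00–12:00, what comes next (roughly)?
≈ 775

Last three: 1000, 950, 850 → slope ≈ -75/step → next ≈ 775.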